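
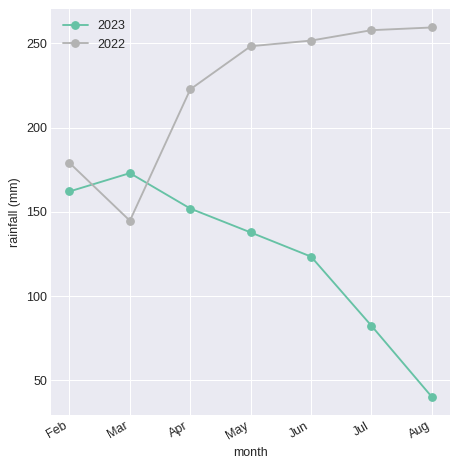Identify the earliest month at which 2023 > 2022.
Mar

Feb: 2023 ≈ 160 vs 2022 ≈ 180 (not yet); Mar: 2023 ≈ 180 vs 2022 ≈ 140 (first crossover).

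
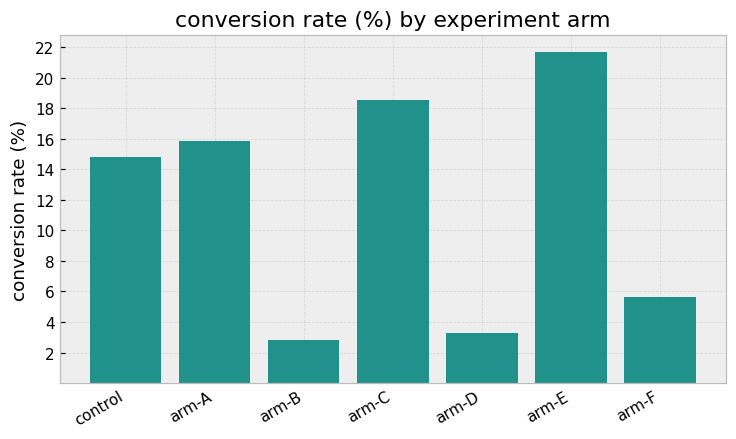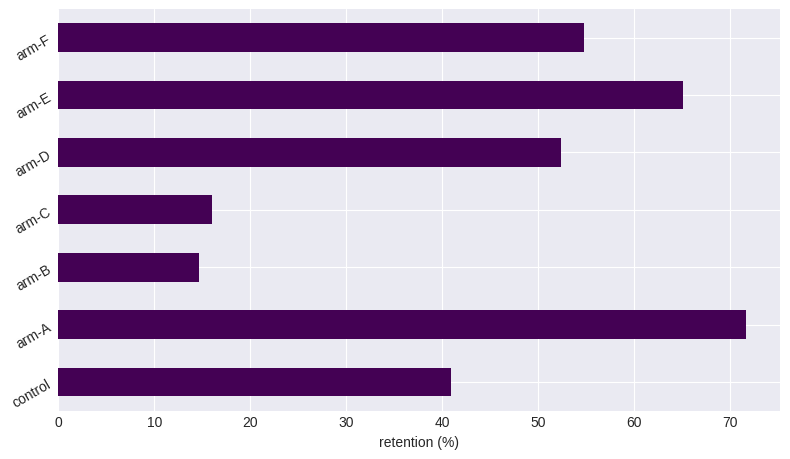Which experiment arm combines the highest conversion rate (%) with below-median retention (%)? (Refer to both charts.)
arm-C

Chart 2 median retention (%) ≈ 50; below-median experiment arms: control, arm-B, arm-C. Among those, arm-C has the highest conversion rate (%) (≈ 18).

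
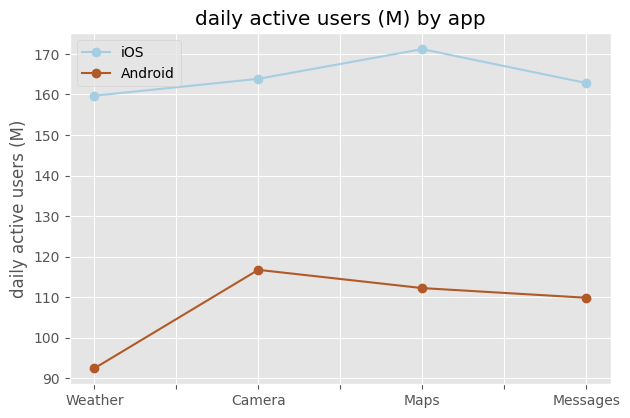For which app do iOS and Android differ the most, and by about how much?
Weather, ≈ 70 M

Weather: iOS ≈ 160, Android ≈ 90 → gap ≈ 70. Next-largest (Maps) is only ≈ 60.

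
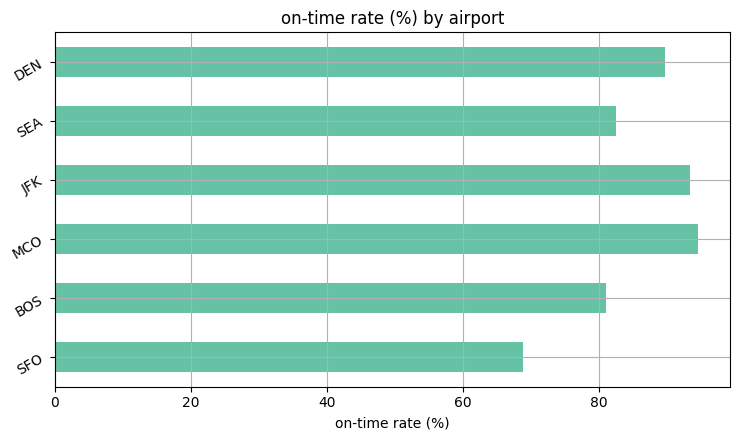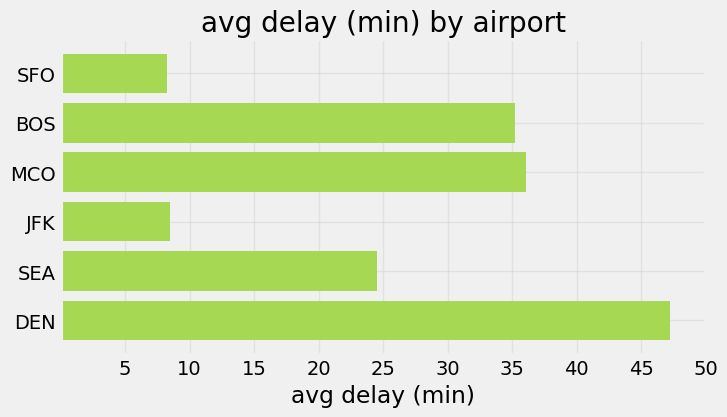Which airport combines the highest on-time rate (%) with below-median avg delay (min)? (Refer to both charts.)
Chart 2 median avg delay (min) ≈ 30; below-median airports: SFO, JFK, SEA. Among those, JFK has the highest on-time rate (%) (≈ 90).

JFK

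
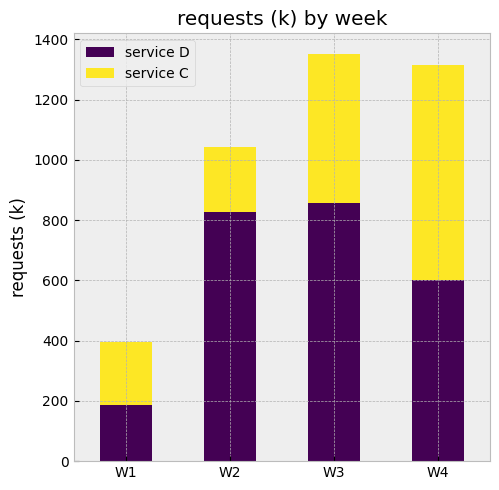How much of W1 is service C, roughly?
≈ 200

service C top ≈ 400, bottom ≈ 200; segment ≈ 200.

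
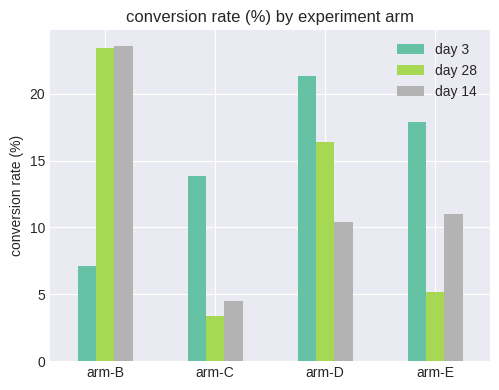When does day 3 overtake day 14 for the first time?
arm-B: day 3 ≈ 8 vs day 14 ≈ 24 (not yet); arm-C: day 3 ≈ 14 vs day 14 ≈ 4 (first crossover).

arm-C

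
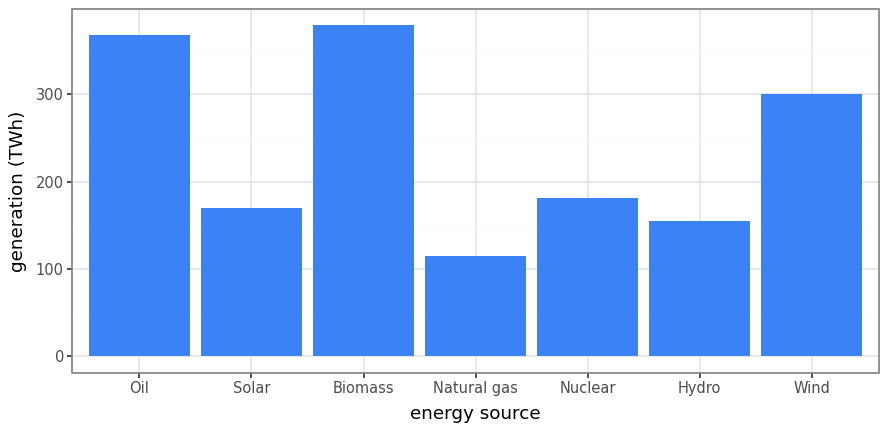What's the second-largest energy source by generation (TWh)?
Oil

Top 3: Biomass ≈ 400, Oil ≈ 350, Wind ≈ 300.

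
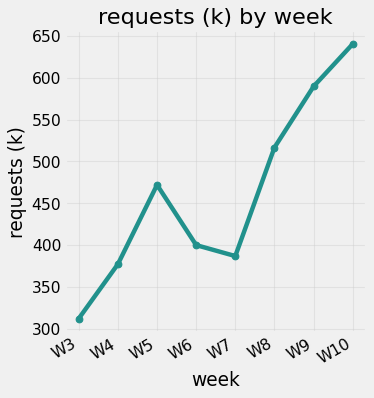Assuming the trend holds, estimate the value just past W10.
≈ 725

Last three: 500, 600, 650 → slope ≈ 75/step → next ≈ 725.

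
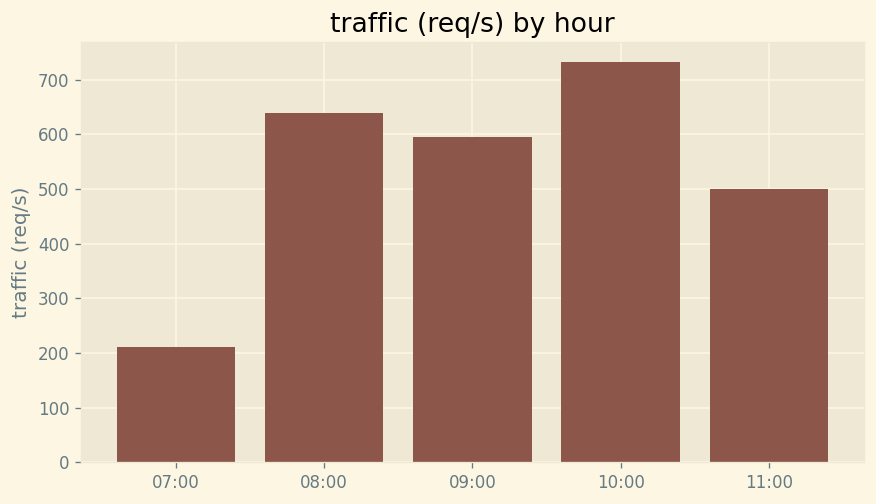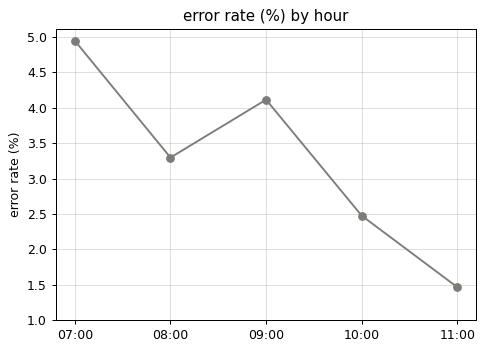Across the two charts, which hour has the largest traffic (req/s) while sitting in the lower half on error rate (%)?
10:00

Chart 2 median error rate (%) ≈ 3.5; below-median hours: 10:00, 11:00. Among those, 10:00 has the highest traffic (req/s) (≈ 700).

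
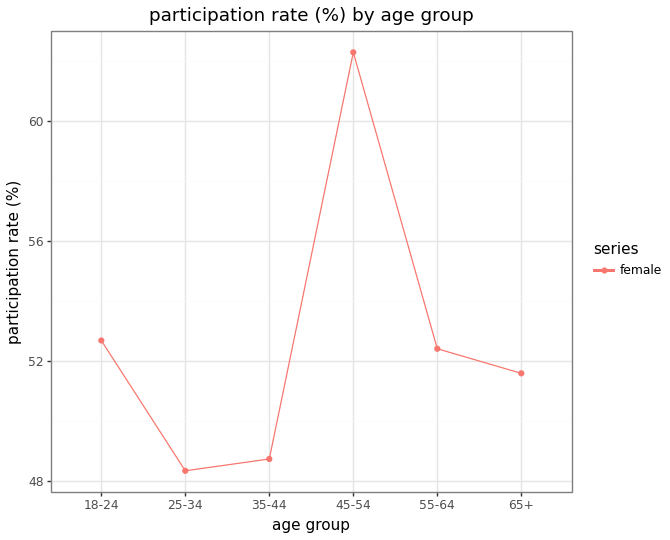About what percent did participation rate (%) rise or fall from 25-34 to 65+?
25-34 ≈ 48, 65+ ≈ 52; (52 − 48) / 48 ≈ +8.3%.

≈ +8.3%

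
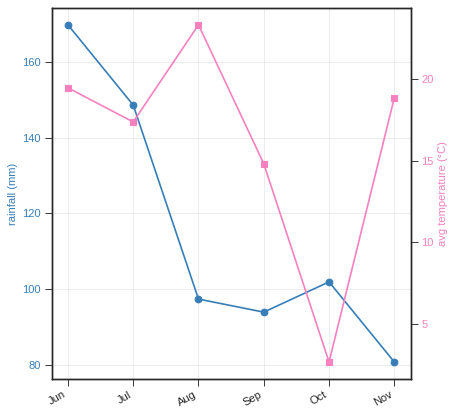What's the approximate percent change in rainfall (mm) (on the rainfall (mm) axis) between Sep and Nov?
Sep ≈ 90, Nov ≈ 80; (80 − 90) / 90 ≈ -11.1%.

≈ -11.1%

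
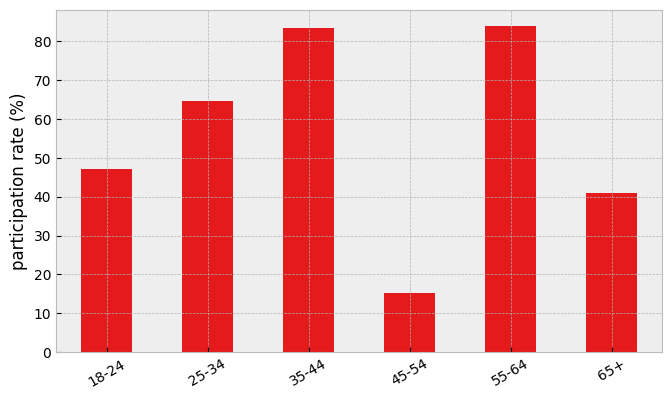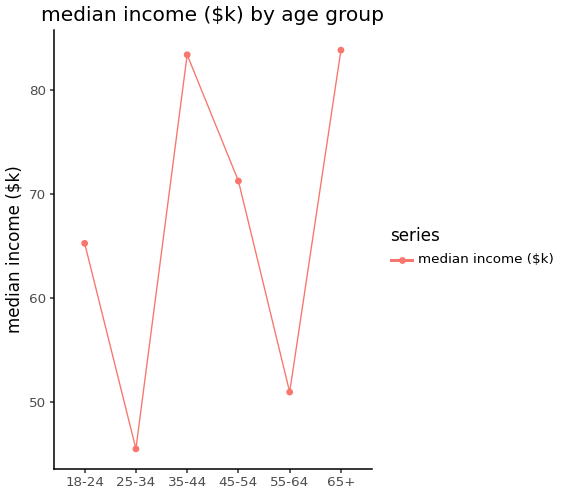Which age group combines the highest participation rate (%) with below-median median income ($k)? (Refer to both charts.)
Chart 2 median median income ($k) ≈ 70; below-median age groups: 18-24, 25-34, 55-64. Among those, 55-64 has the highest participation rate (%) (≈ 80).

55-64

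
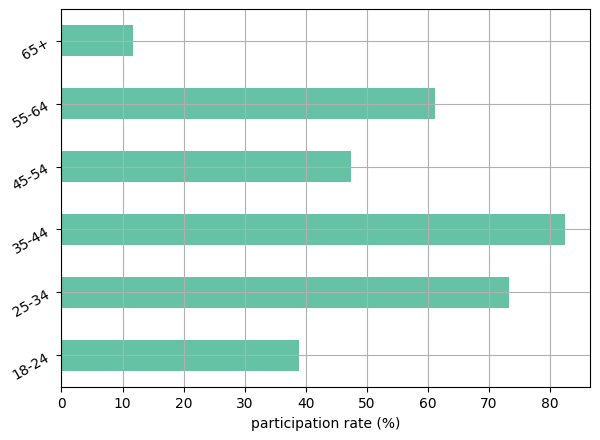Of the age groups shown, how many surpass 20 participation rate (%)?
Above 20: 18-24, 25-34, 35-44, 45-54, 55-64.

5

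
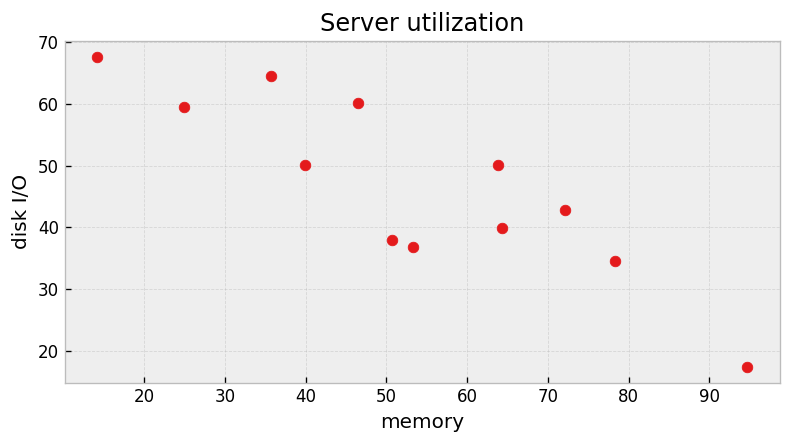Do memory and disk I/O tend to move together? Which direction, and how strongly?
Points are negatively correlated; strong (|r| ≈ 0.9).

negative, strong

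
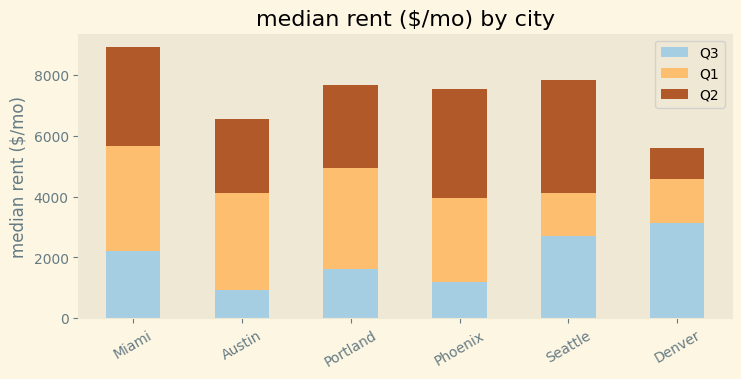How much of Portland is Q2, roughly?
Q2 top ≈ 8000, bottom ≈ 5000; segment ≈ 3000.

≈ 3000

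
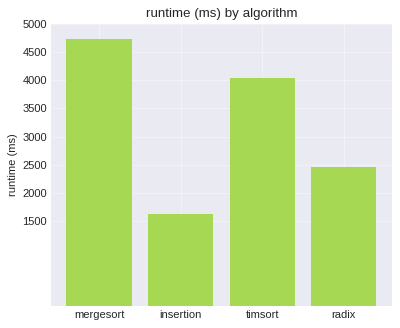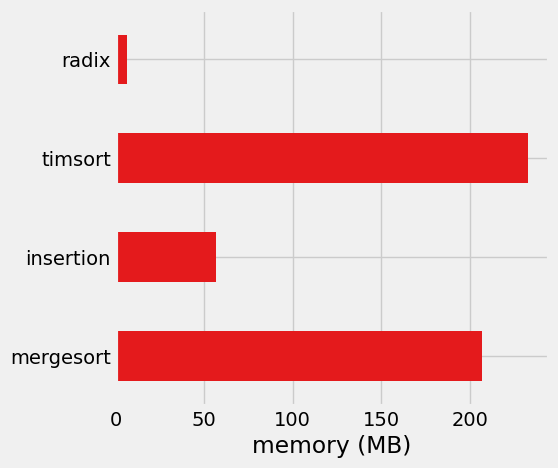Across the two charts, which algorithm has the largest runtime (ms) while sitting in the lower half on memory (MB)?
radix

Chart 2 median memory (MB) ≈ 125; below-median algorithms: insertion, radix. Among those, radix has the highest runtime (ms) (≈ 2500).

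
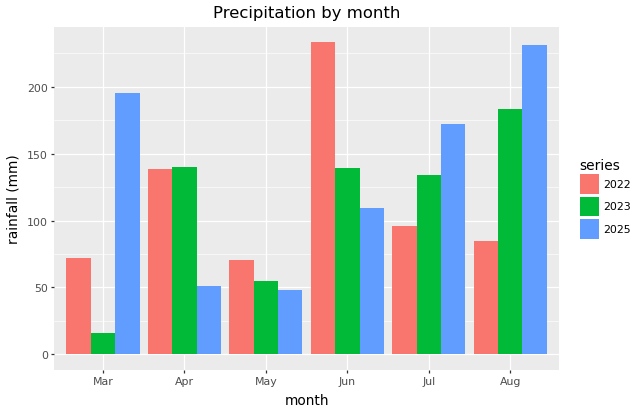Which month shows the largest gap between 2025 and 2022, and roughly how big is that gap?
Aug: 2025 ≈ 240, 2022 ≈ 80 → gap ≈ 160. Next-largest (Mar) is only ≈ 120.

Aug, ≈ 160 mm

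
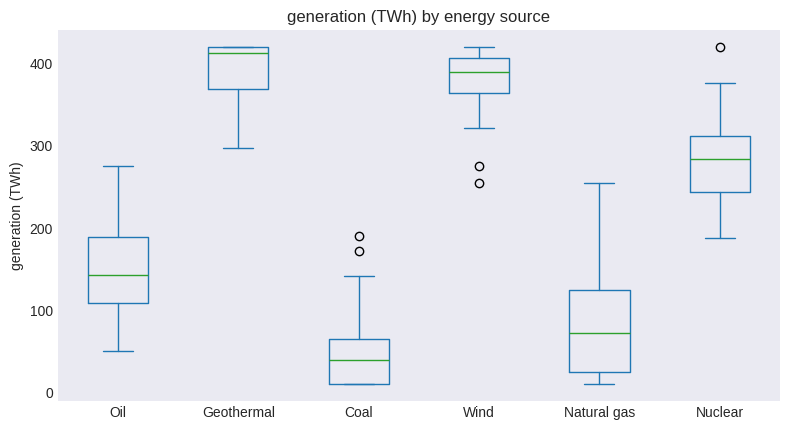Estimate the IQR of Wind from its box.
Q3 ≈ 400, Q1 ≈ 350; IQR ≈ 50.

≈ 50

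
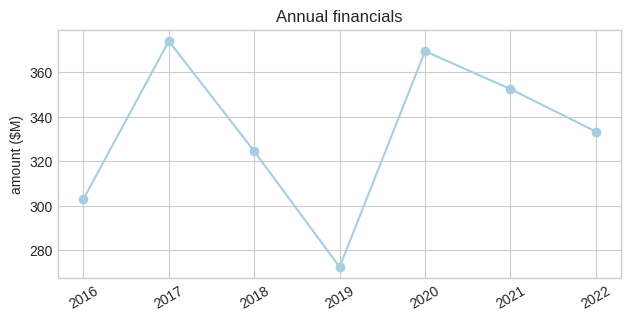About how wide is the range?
≈ 100

Max 2017 ≈ 370, min 2019 ≈ 270; range ≈ 100.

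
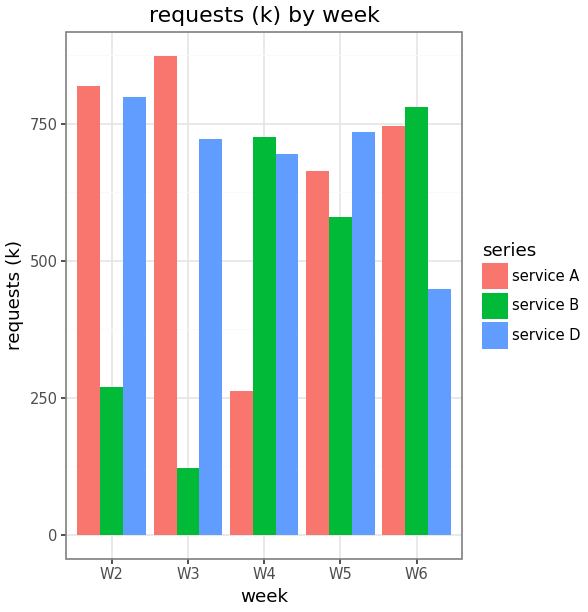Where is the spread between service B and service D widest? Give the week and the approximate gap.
W3: service B ≈ 100, service D ≈ 700 → gap ≈ 600. Next-largest (W2) is only ≈ 500.

W3, ≈ 600 k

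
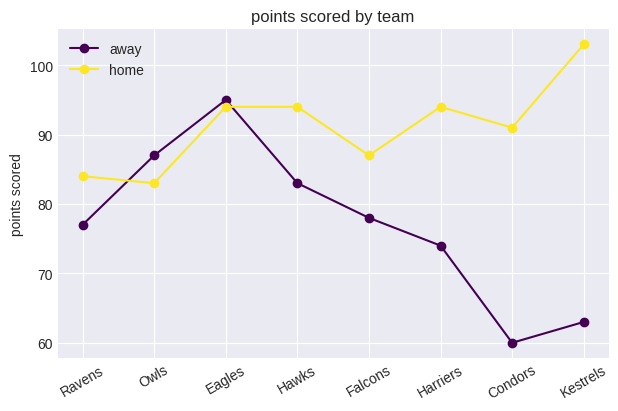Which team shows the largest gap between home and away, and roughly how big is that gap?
Kestrels: home ≈ 105, away ≈ 65 → gap ≈ 40. Next-largest (Condors) is only ≈ 30.

Kestrels, ≈ 40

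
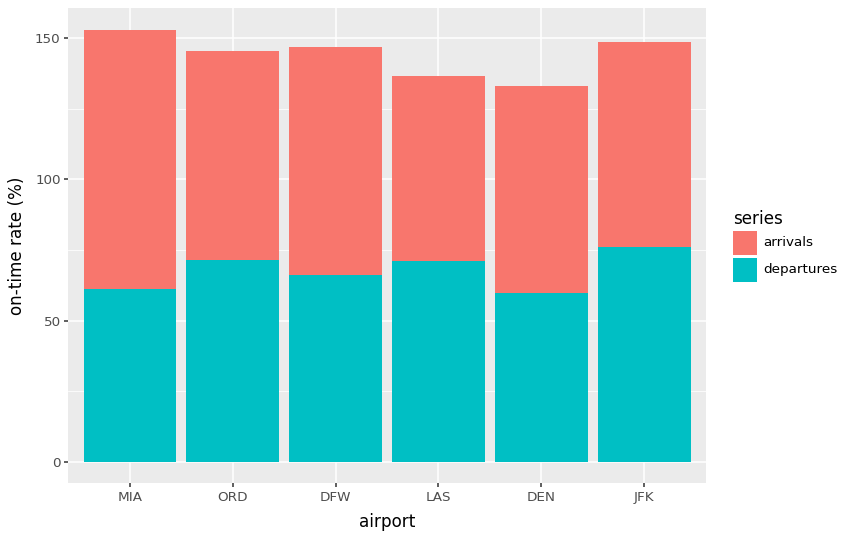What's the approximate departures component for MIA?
≈ 60

departures top ≈ 60, bottom ≈ 0; segment ≈ 60.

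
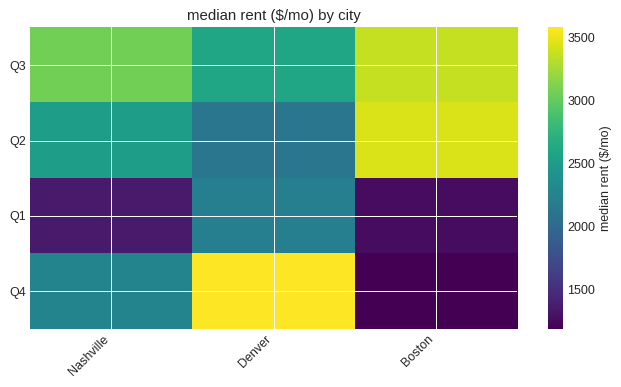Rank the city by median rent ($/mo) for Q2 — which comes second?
Top 3 for Q2: Boston ≈ 3400, Nashville ≈ 2600, Denver ≈ 2200.

Nashville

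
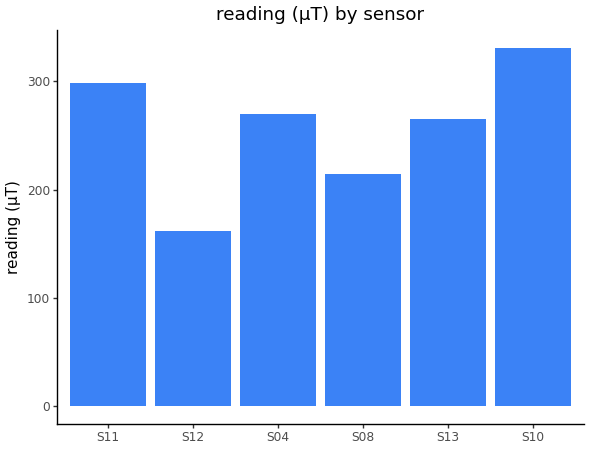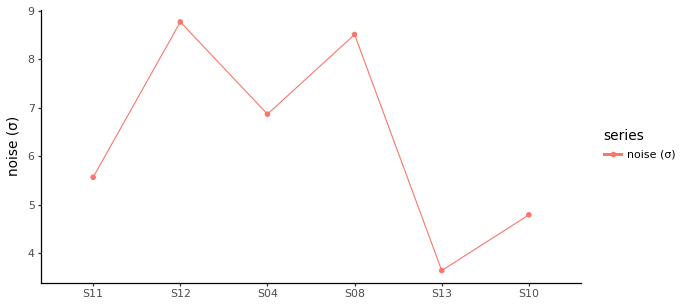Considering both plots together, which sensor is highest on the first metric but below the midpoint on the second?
Chart 2 median noise (σ) ≈ 6; below-median sensors: S11, S13, S10. Among those, S10 has the highest reading (µT) (≈ 350).

S10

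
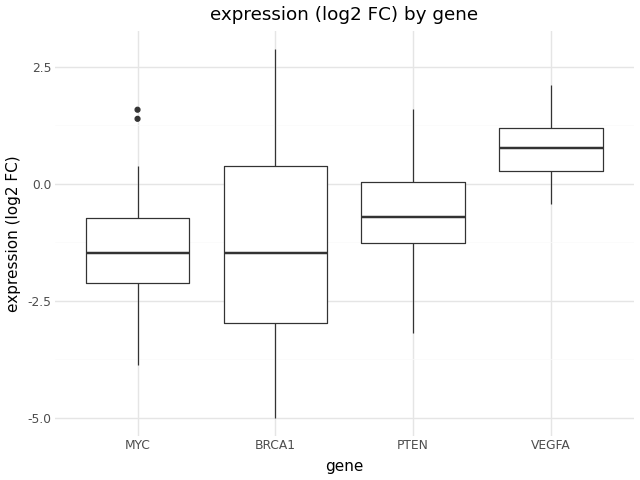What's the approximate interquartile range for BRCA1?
Q3 ≈ 0.5, Q1 ≈ -3.0; IQR ≈ 3.5.

≈ 3.5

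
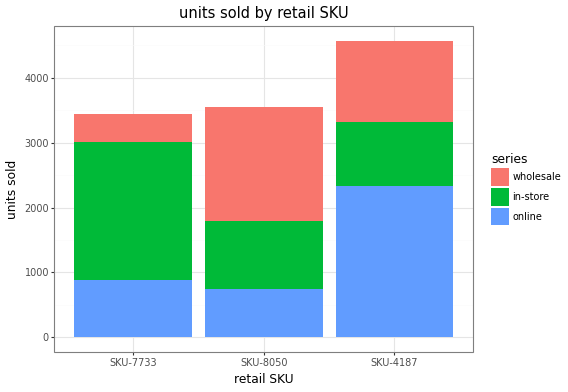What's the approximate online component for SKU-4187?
≈ 2500

online top ≈ 2500, bottom ≈ 0; segment ≈ 2500.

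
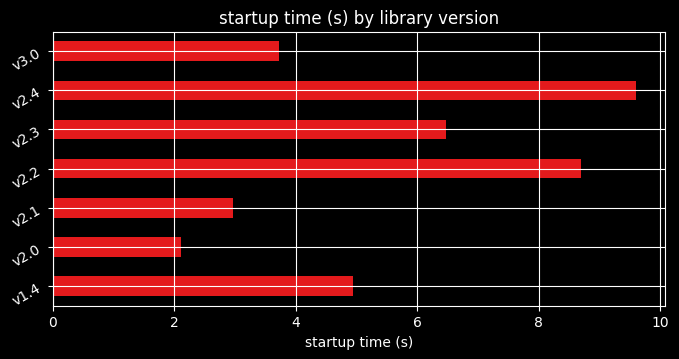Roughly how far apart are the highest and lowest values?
≈ 8

Max v2.4 ≈ 10, min v2.0 ≈ 2; range ≈ 8.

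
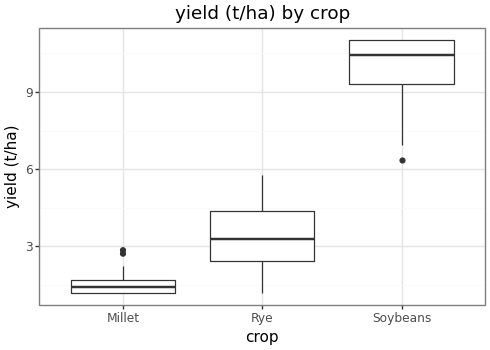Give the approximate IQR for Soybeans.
≈ 2

Q3 ≈ 11, Q1 ≈ 9; IQR ≈ 2.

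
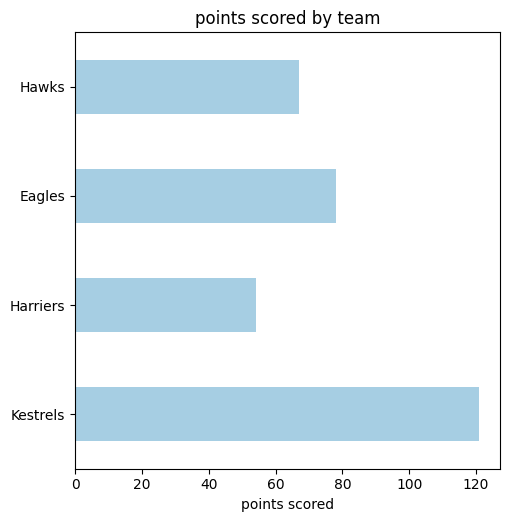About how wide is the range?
≈ 60

Max Kestrels ≈ 120, min Harriers ≈ 60; range ≈ 60.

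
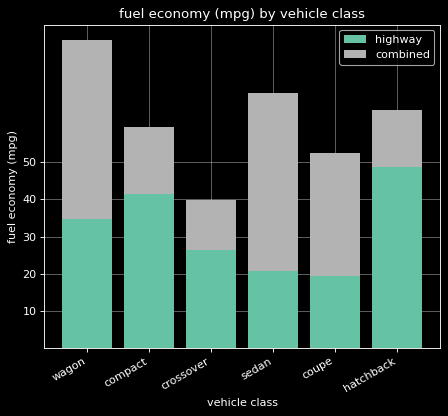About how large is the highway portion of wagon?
≈ 30

highway top ≈ 30, bottom ≈ 0; segment ≈ 30.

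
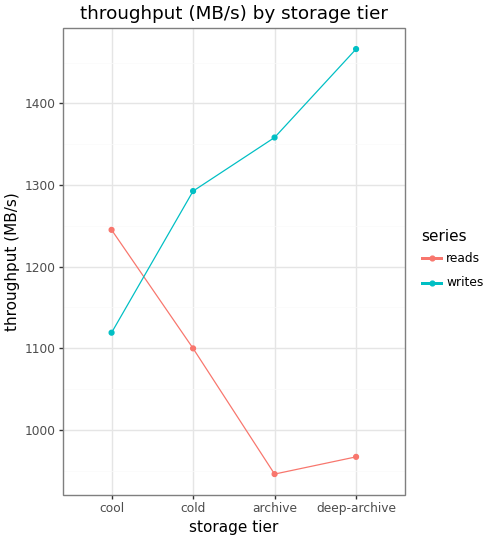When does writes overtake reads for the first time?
cool: writes ≈ 1100 vs reads ≈ 1250 (not yet); cold: writes ≈ 1300 vs reads ≈ 1100 (first crossover).

cold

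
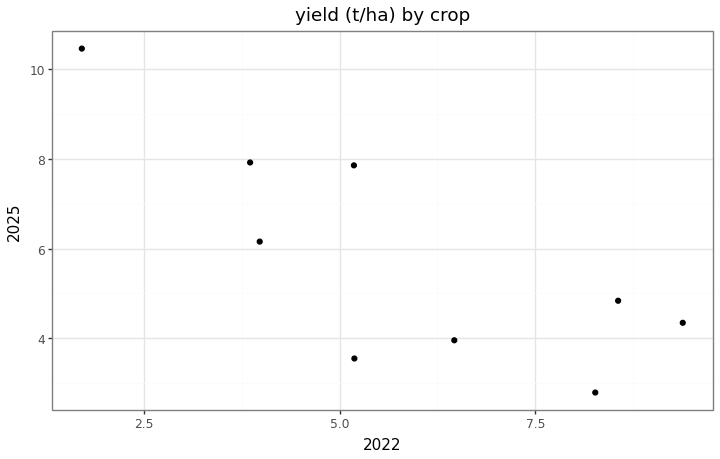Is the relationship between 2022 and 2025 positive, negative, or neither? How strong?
negative, strong

Points are negatively correlated; strong (|r| ≈ 0.8).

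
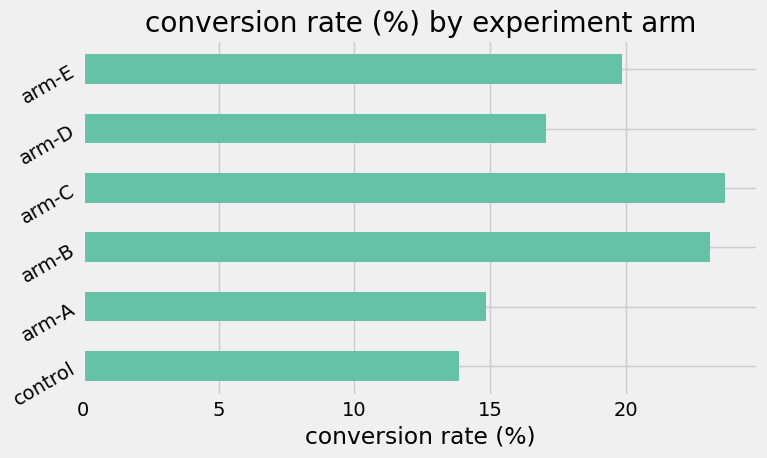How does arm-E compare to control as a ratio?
arm-E ≈ 20, control ≈ 14; 20/14 ≈ 1.43.

≈ 1.43×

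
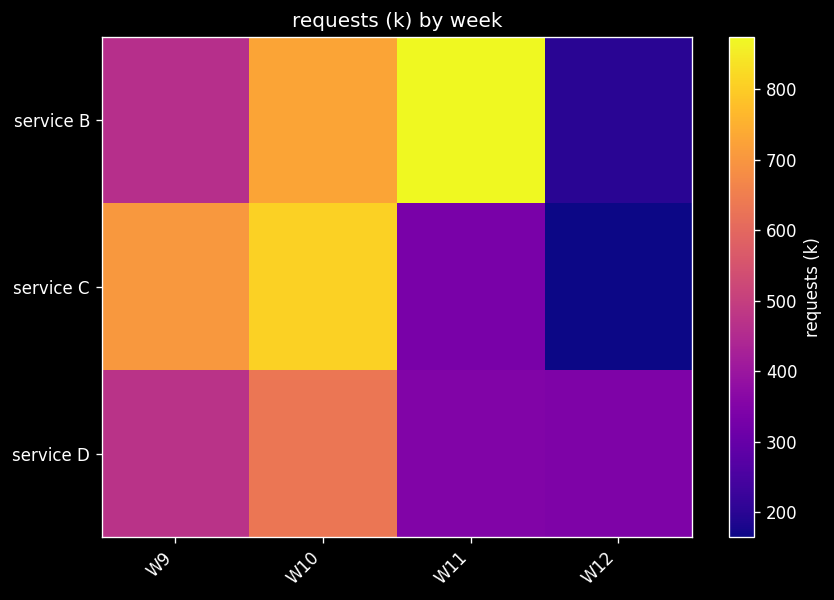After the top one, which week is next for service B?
Top 3 for service B: W11 ≈ 900, W10 ≈ 700, W9 ≈ 500.

W10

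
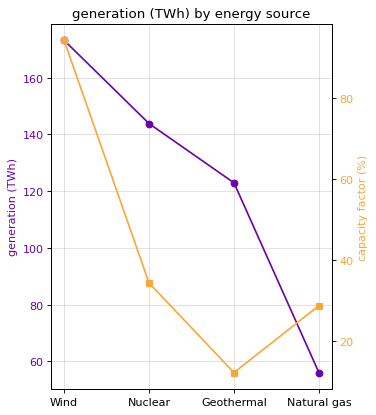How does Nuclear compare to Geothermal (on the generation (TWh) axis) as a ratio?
Nuclear ≈ 140, Geothermal ≈ 120; 140/120 ≈ 1.17.

≈ 1.17×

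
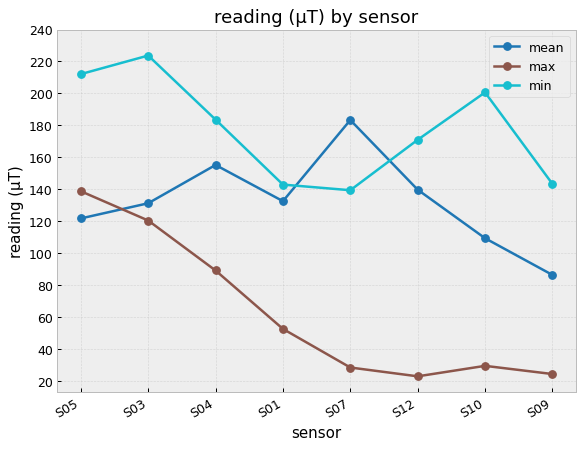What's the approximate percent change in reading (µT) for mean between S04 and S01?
≈ -12.5%

S04 ≈ 160, S01 ≈ 140; (140 − 160) / 160 ≈ -12.5%.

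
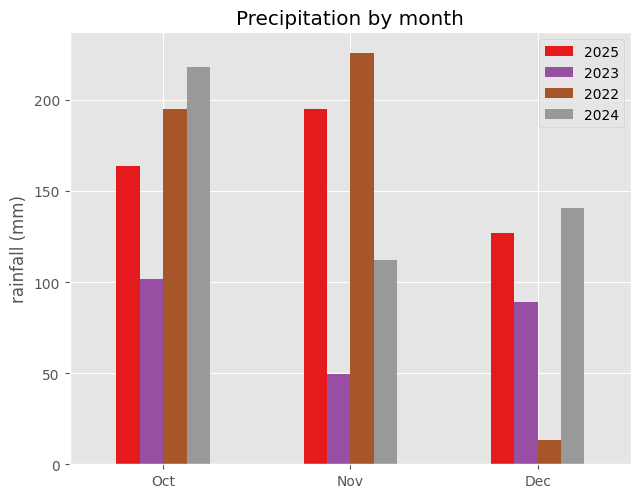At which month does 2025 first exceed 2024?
Oct: 2025 ≈ 160 vs 2024 ≈ 220 (not yet); Nov: 2025 ≈ 200 vs 2024 ≈ 120 (first crossover).

Nov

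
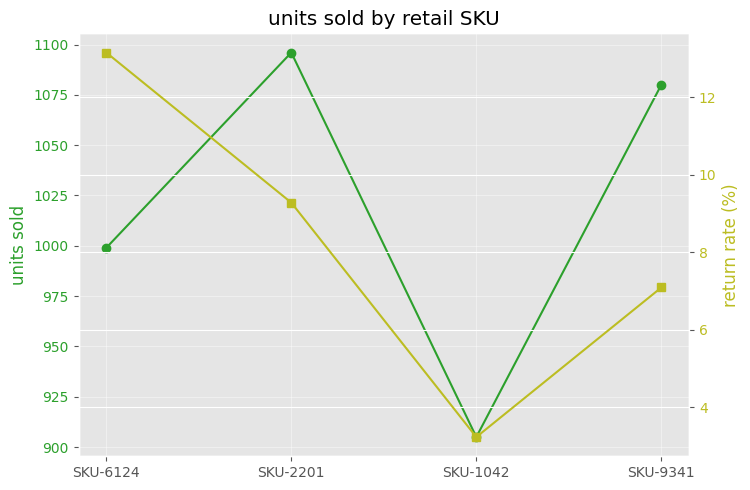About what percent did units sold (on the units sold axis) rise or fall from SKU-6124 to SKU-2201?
SKU-6124 ≈ 1000, SKU-2201 ≈ 1100; (1100 − 1000) / 1000 ≈ +10%.

≈ +10%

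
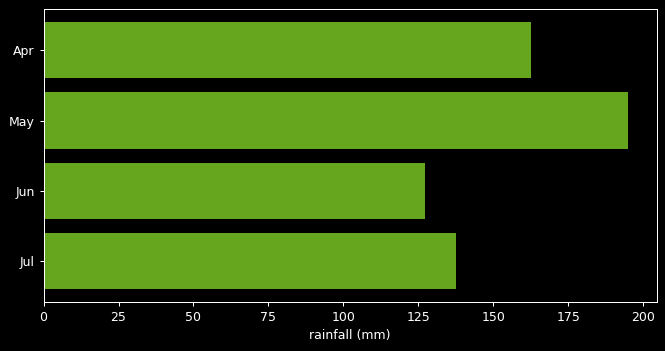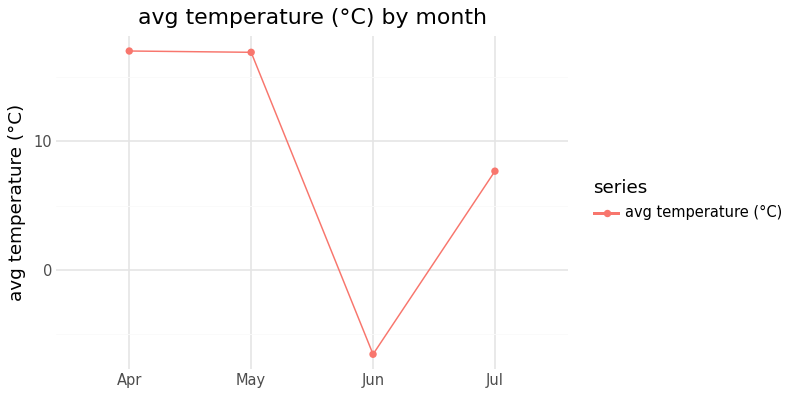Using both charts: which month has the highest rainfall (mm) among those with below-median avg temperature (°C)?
Chart 2 median avg temperature (°C) ≈ 12; below-median months: Jun, Jul. Among those, Jul has the highest rainfall (mm) (≈ 140).

Jul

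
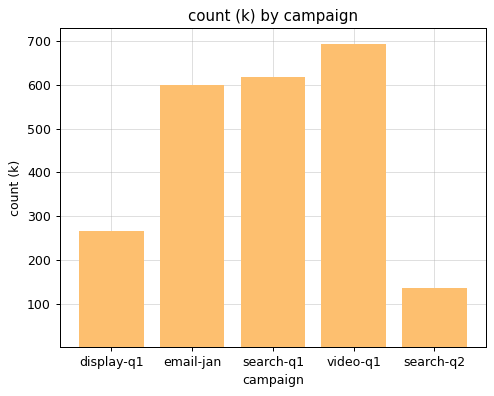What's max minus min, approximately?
≈ 600

Max video-q1 ≈ 700, min search-q2 ≈ 100; range ≈ 600.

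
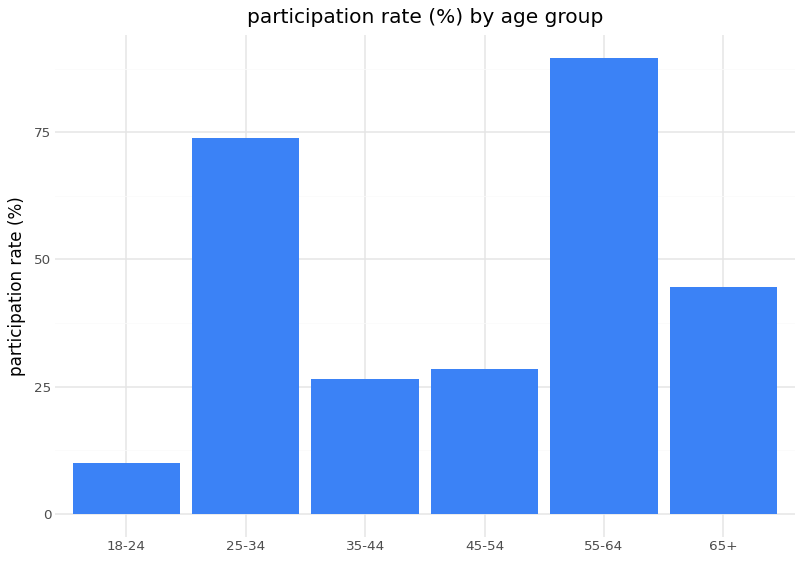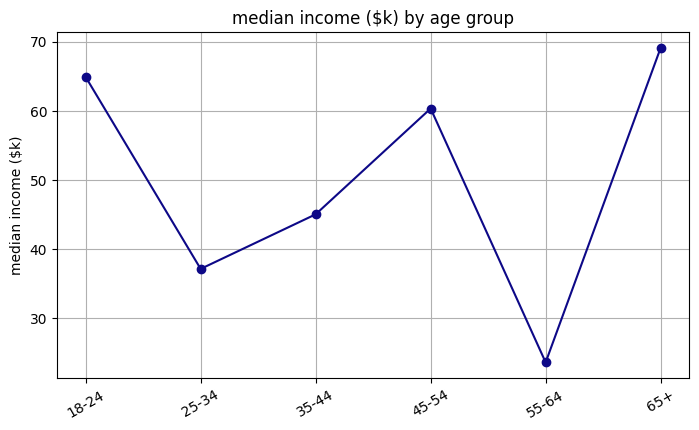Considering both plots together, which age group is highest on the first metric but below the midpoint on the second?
Chart 2 median median income ($k) ≈ 50; below-median age groups: 25-34, 35-44, 55-64. Among those, 55-64 has the highest participation rate (%) (≈ 90).

55-64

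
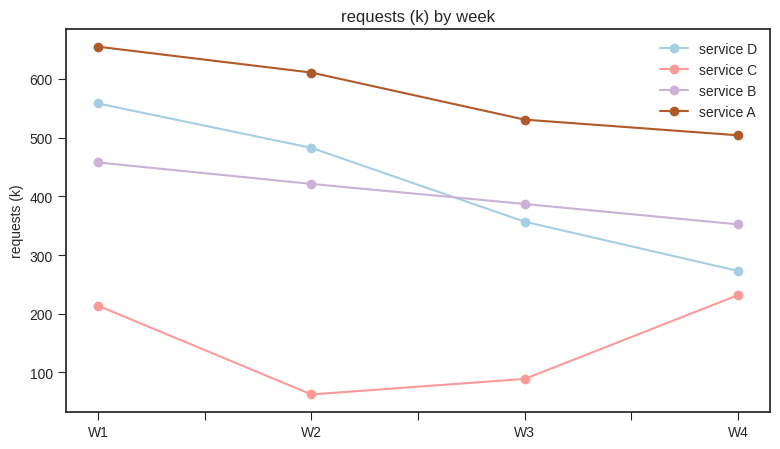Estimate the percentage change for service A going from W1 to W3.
≈ -15.4%

W1 ≈ 650, W3 ≈ 550; (550 − 650) / 650 ≈ -15.4%.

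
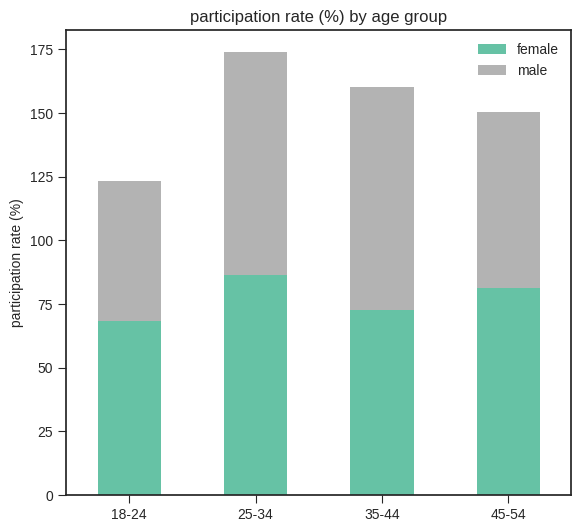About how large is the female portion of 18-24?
female top ≈ 60, bottom ≈ 0; segment ≈ 60.

≈ 60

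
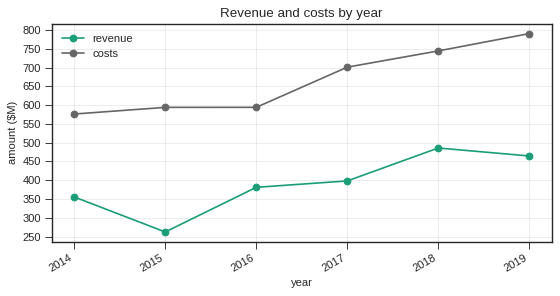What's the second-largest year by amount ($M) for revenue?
Top 3 for revenue: 2018 ≈ 500, 2019 ≈ 450, 2017 ≈ 400.

2019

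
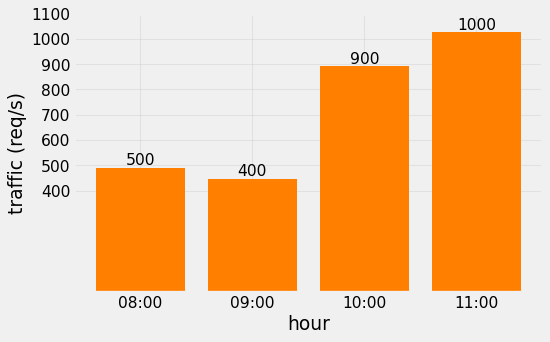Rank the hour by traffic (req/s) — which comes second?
Top 3: 11:00 ≈ 1000, 10:00 ≈ 900, 08:00 ≈ 500.

10:00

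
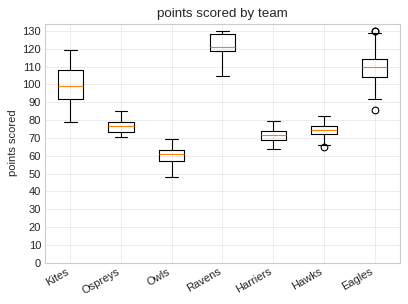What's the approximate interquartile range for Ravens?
≈ 10

Q3 ≈ 130, Q1 ≈ 120; IQR ≈ 10.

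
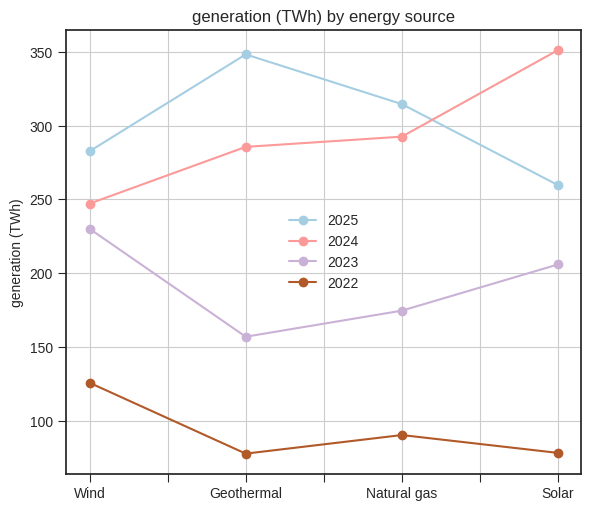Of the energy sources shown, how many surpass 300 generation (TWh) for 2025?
Above 300: Geothermal, Natural gas.

2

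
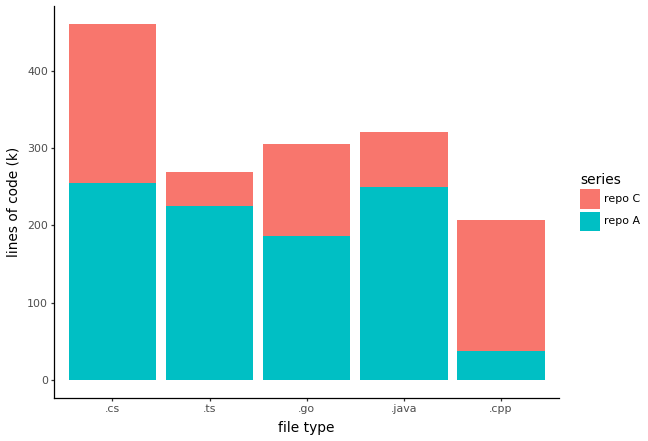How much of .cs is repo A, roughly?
repo A top ≈ 250, bottom ≈ 0; segment ≈ 250.

≈ 250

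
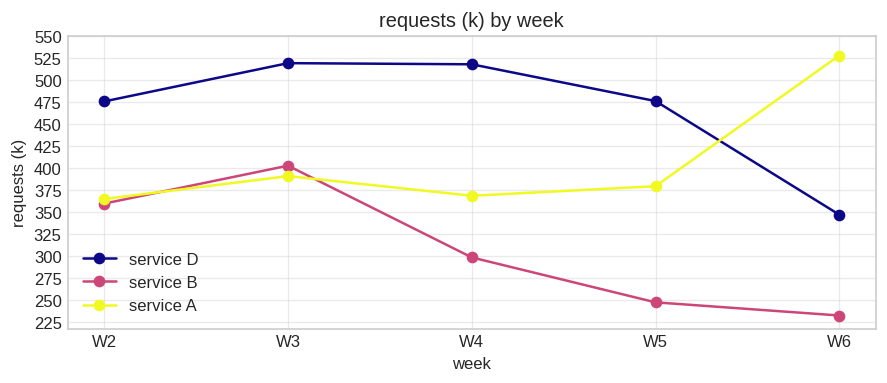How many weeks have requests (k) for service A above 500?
1

Above 500: W6.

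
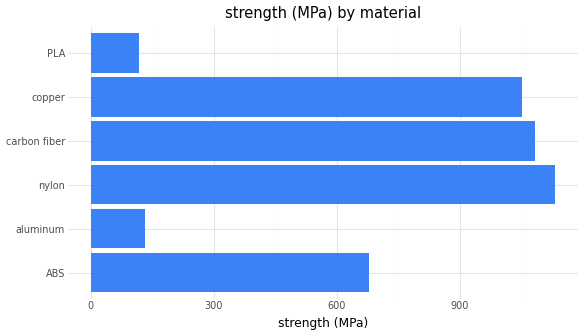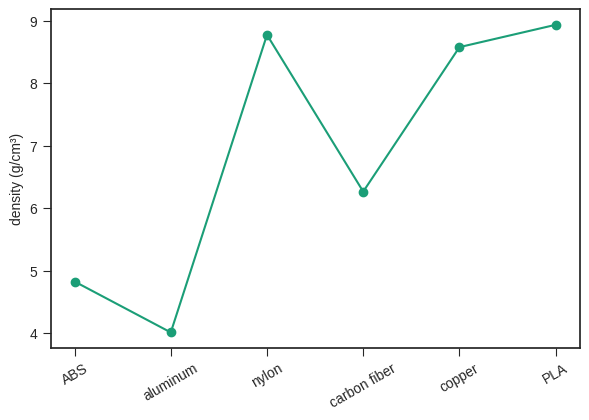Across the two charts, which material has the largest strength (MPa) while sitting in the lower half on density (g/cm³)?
carbon fiber

Chart 2 median density (g/cm³) ≈ 7; below-median materials: ABS, aluminum, carbon fiber. Among those, carbon fiber has the highest strength (MPa) (≈ 1000).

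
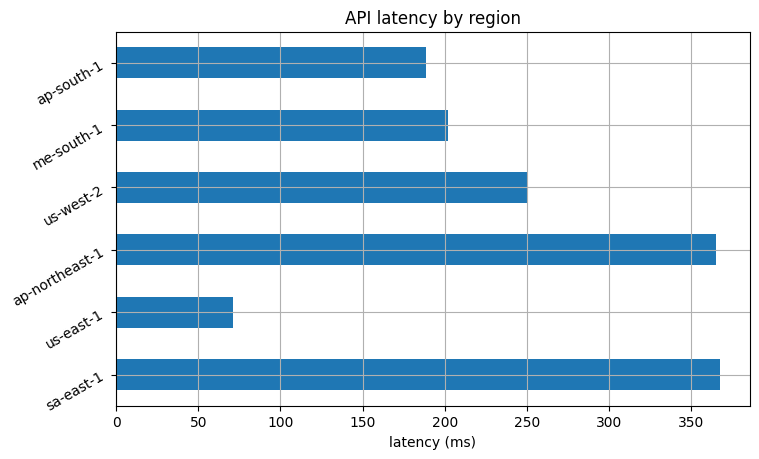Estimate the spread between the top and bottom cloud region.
≈ 300

Max sa-east-1 ≈ 350, min us-east-1 ≈ 50; range ≈ 300.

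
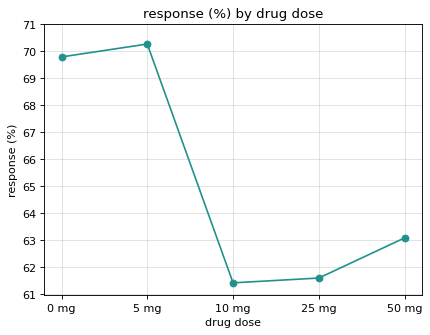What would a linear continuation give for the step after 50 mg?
≈ 64

Last three: 61, 62, 63 → slope ≈ 1/step → next ≈ 64.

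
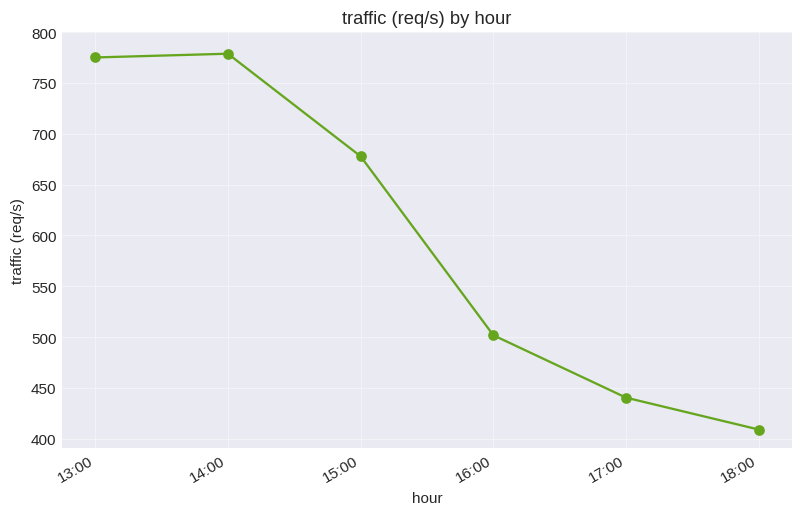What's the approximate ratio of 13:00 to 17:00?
13:00 ≈ 800, 17:00 ≈ 450; 800/450 ≈ 1.78.

≈ 1.78×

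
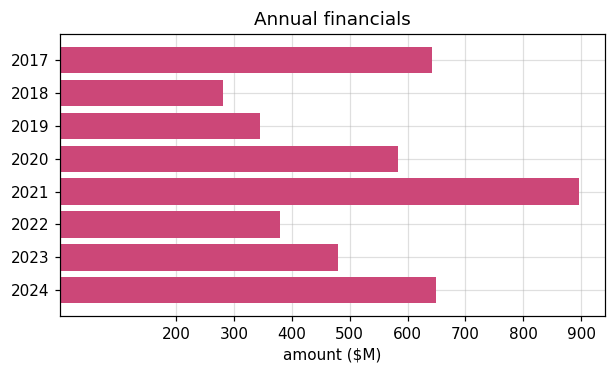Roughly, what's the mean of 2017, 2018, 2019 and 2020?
(600 + 300 + 300 + 600) / 4 ≈ 450.

≈ 450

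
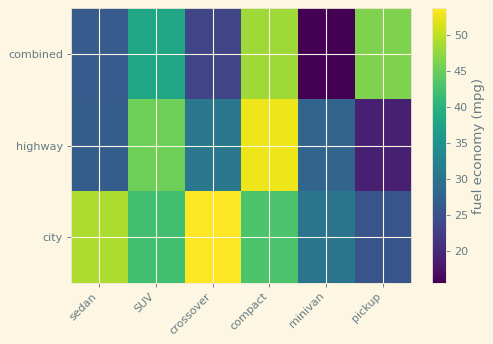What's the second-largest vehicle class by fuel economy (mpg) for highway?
Top 3 for highway: compact ≈ 55, SUV ≈ 45, crossover ≈ 30.

SUV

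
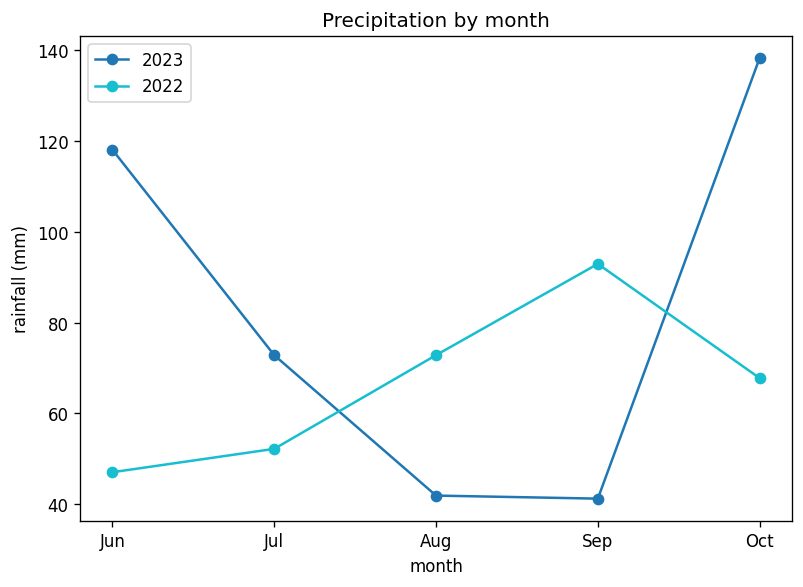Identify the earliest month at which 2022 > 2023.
Jul: 2022 ≈ 50 vs 2023 ≈ 70 (not yet); Aug: 2022 ≈ 70 vs 2023 ≈ 40 (first crossover).

Aug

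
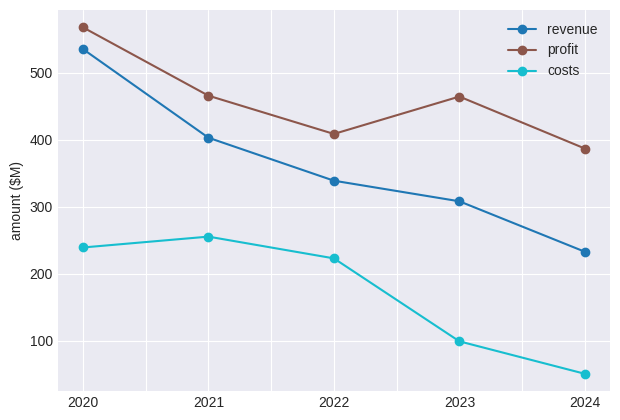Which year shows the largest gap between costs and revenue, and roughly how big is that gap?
2020: costs ≈ 250, revenue ≈ 550 → gap ≈ 300. Next-largest (2023) is only ≈ 200.

2020, ≈ 300 $M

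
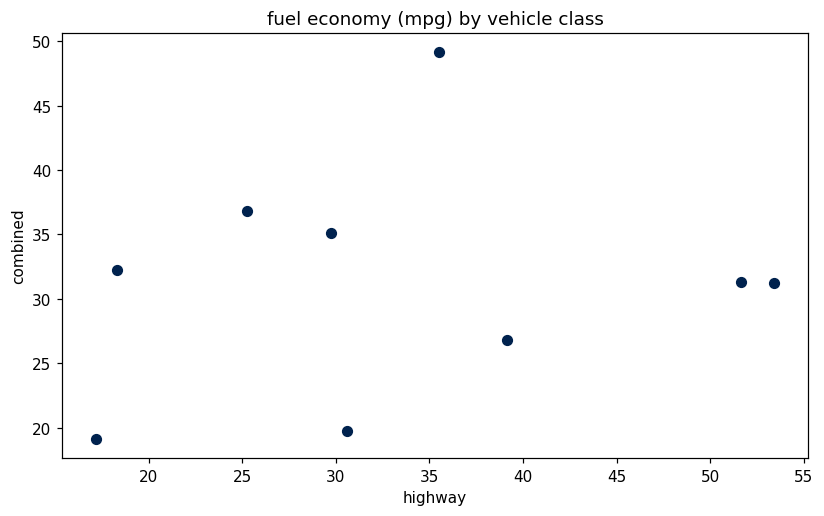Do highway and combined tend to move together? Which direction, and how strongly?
no clear correlation

Points are roughly uncorrelated; weak (|r| ≈ 0.2).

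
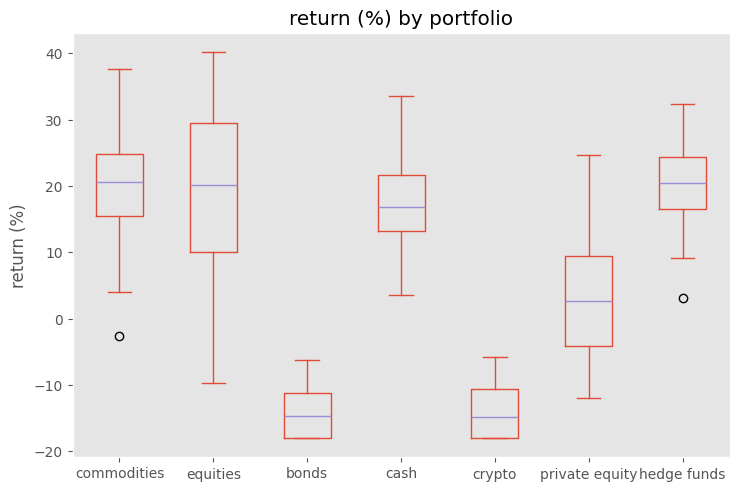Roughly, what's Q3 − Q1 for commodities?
≈ 10

Q3 ≈ 25, Q1 ≈ 15; IQR ≈ 10.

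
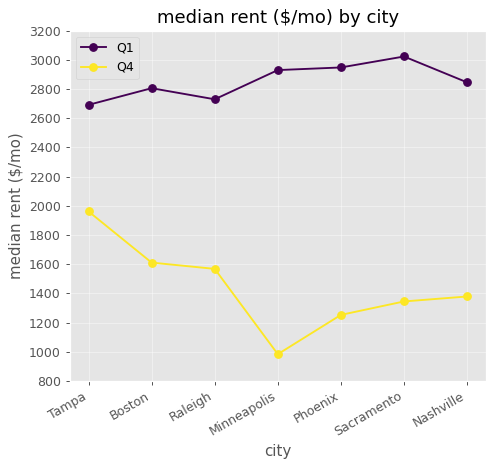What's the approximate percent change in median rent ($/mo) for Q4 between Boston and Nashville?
≈ -12.5%

Boston ≈ 1600, Nashville ≈ 1400; (1400 − 1600) / 1600 ≈ -12.5%.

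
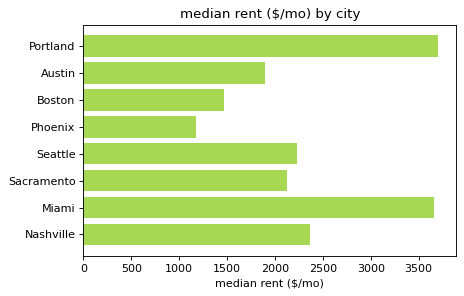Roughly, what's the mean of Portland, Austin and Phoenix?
(3500 + 2000 + 1000) / 3 ≈ 2167.

≈ 2167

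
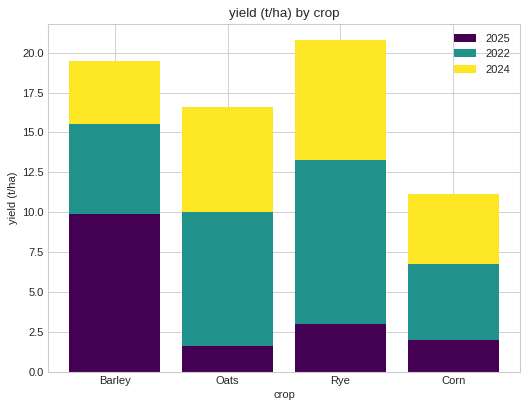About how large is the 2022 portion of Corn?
2022 top ≈ 6, bottom ≈ 2; segment ≈ 4.

≈ 4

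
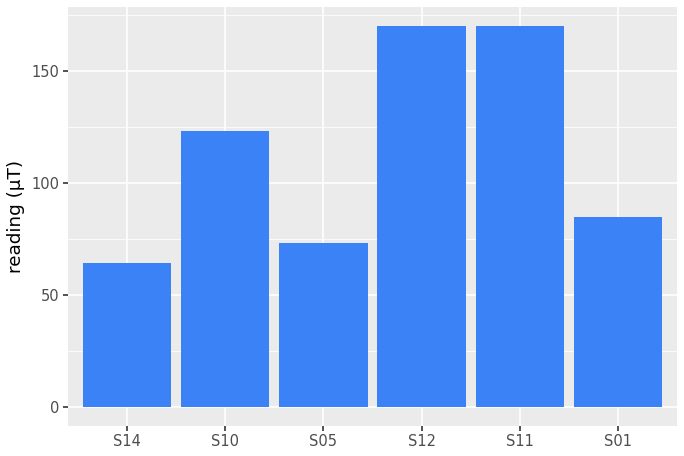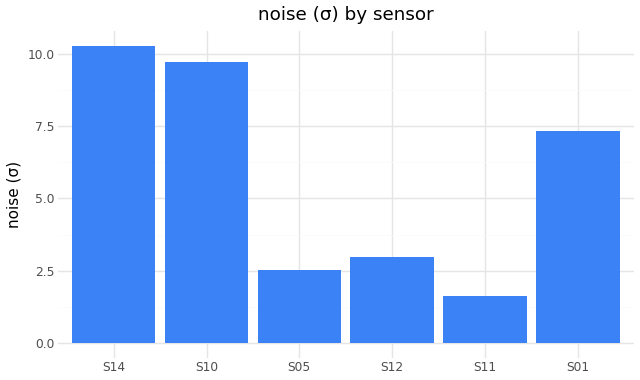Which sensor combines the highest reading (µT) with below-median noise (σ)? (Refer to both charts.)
Chart 2 median noise (σ) ≈ 5; below-median sensors: S05, S12, S11. Among those, S12 has the highest reading (µT) (≈ 180).

S12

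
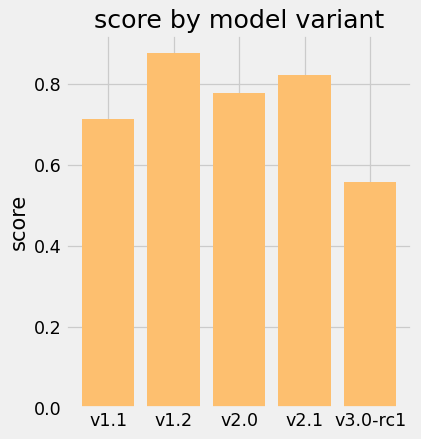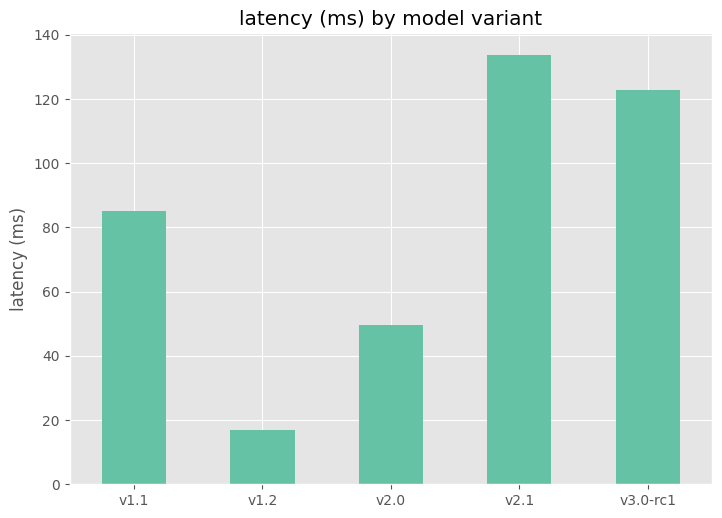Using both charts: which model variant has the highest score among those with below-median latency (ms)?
Chart 2 median latency (ms) ≈ 80; below-median model variants: v1.2, v2.0. Among those, v1.2 has the highest score (≈ 0.9).

v1.2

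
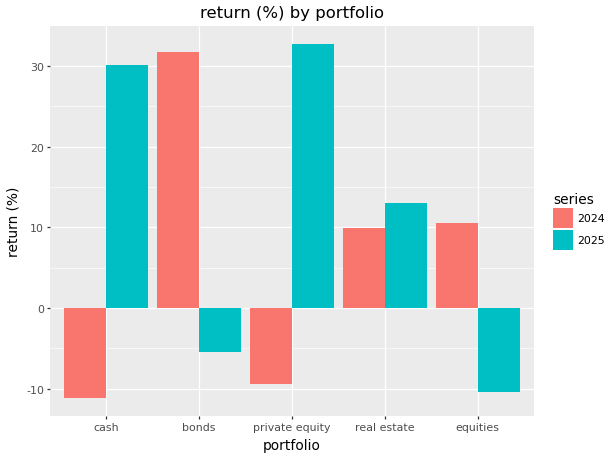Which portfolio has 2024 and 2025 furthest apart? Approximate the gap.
private equity, ≈ 45 %

private equity: 2024 ≈ -10, 2025 ≈ 35 → gap ≈ 45. Next-largest (cash) is only ≈ 40.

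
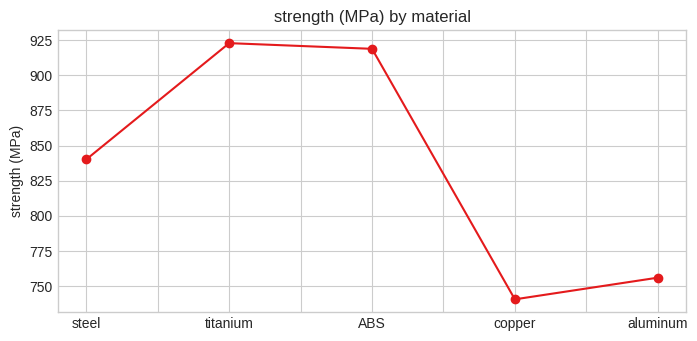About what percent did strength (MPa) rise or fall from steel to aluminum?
steel ≈ 840, aluminum ≈ 760; (760 − 840) / 840 ≈ -9.5%.

≈ -9.5%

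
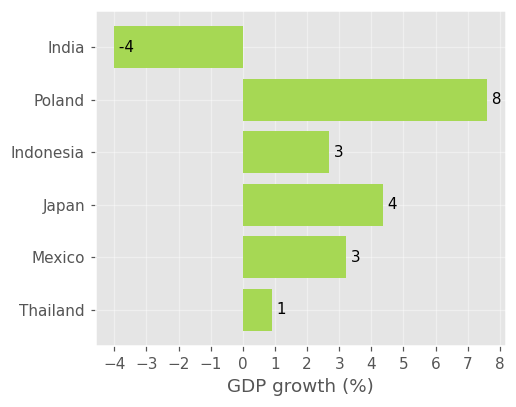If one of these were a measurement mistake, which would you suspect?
India ≈ -4; the rest sit between ≈ 1 and ≈ 8.

India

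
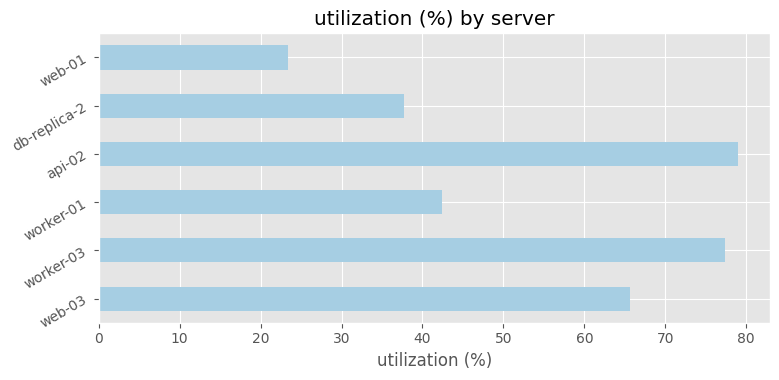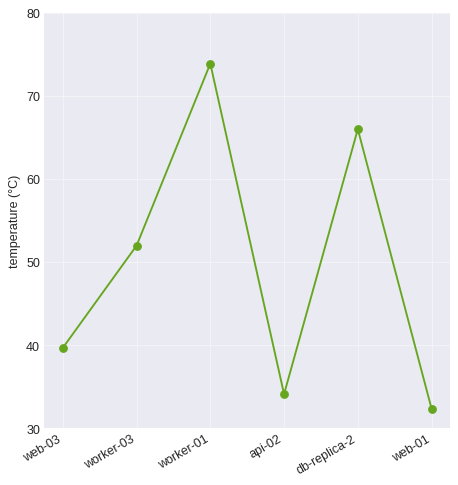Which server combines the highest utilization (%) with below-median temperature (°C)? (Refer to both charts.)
api-02

Chart 2 median temperature (°C) ≈ 50; below-median servers: web-03, api-02, web-01. Among those, api-02 has the highest utilization (%) (≈ 80).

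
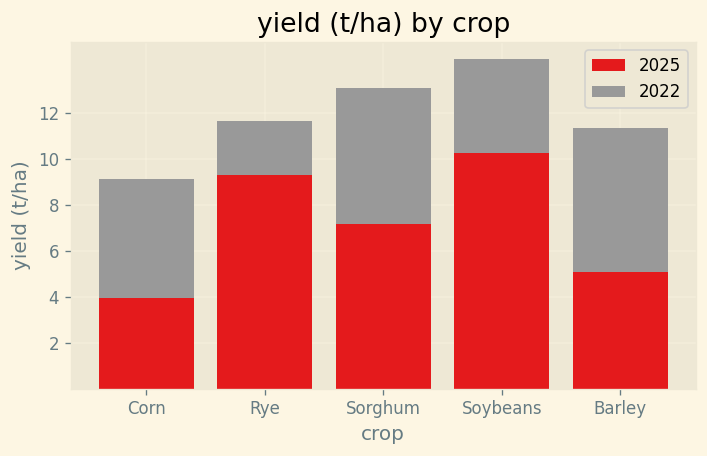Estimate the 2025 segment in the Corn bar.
2025 top ≈ 4, bottom ≈ 0; segment ≈ 4.

≈ 4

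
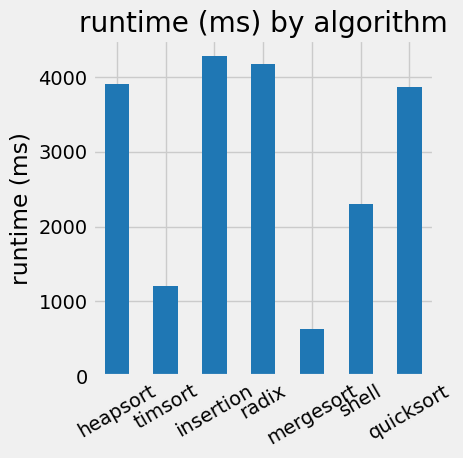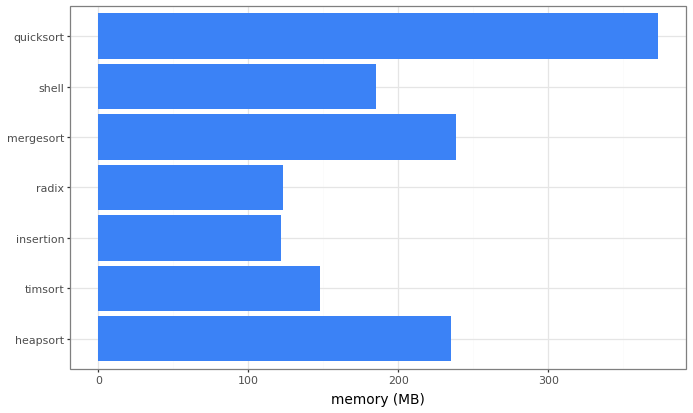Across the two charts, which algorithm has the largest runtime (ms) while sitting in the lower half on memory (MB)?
Chart 2 median memory (MB) ≈ 200; below-median algorithms: timsort, insertion, radix. Among those, insertion has the highest runtime (ms) (≈ 4500).

insertion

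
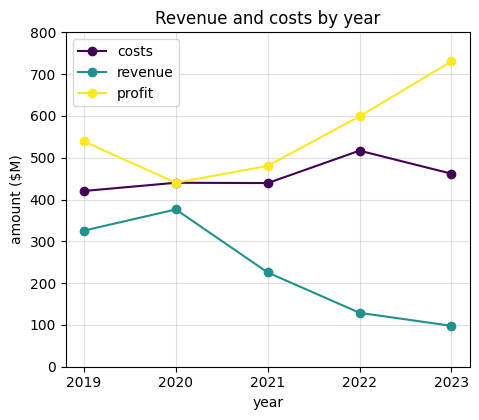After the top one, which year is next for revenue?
2019

Top 3 for revenue: 2020 ≈ 400, 2019 ≈ 300, 2021 ≈ 200.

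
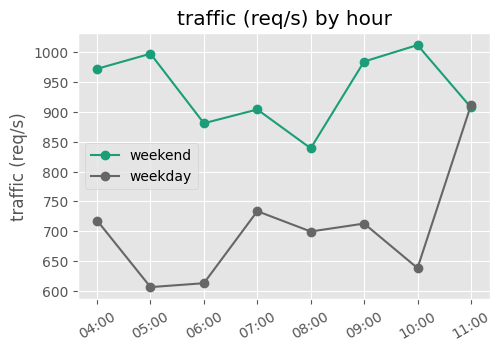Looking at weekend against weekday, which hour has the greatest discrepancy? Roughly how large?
05:00: weekend ≈ 1000, weekday ≈ 600 → gap ≈ 400. Next-largest (10:00) is only ≈ 350.

05:00, ≈ 400 req/s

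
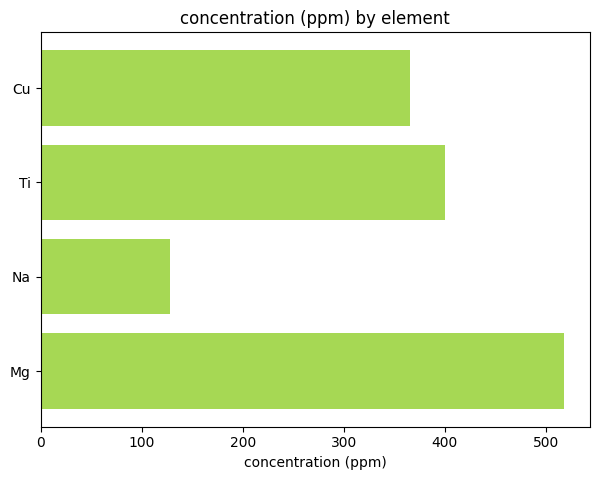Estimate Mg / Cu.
Mg ≈ 500, Cu ≈ 350; 500/350 ≈ 1.43.

≈ 1.43×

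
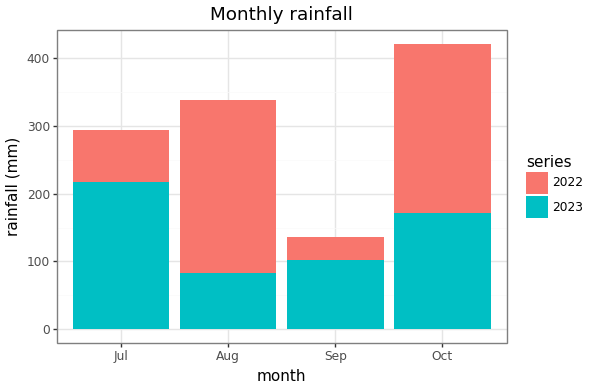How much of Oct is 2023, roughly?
≈ 150

2023 top ≈ 150, bottom ≈ 0; segment ≈ 150.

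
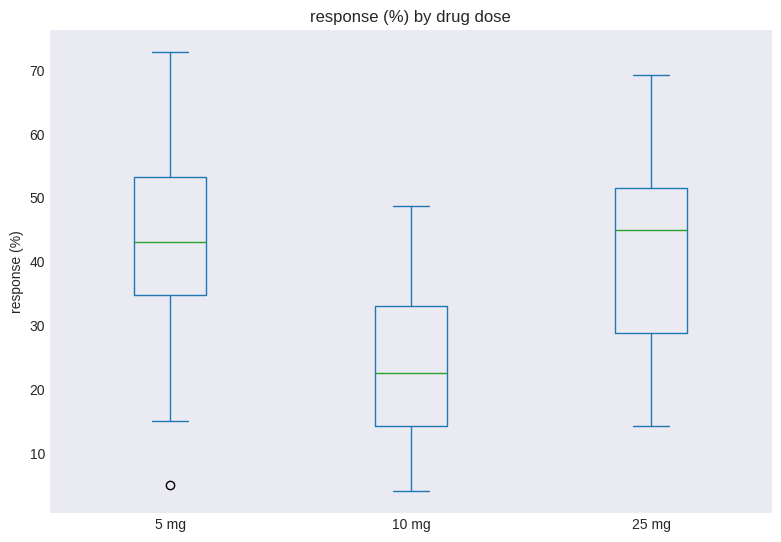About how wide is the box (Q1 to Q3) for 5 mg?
≈ 20

Q3 ≈ 54, Q1 ≈ 34; IQR ≈ 20.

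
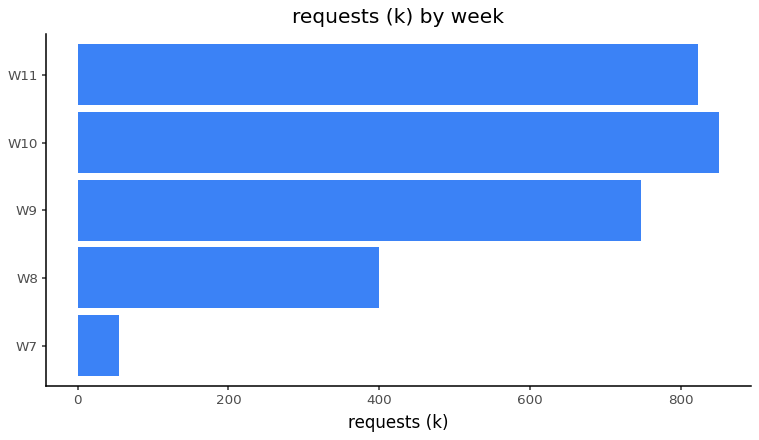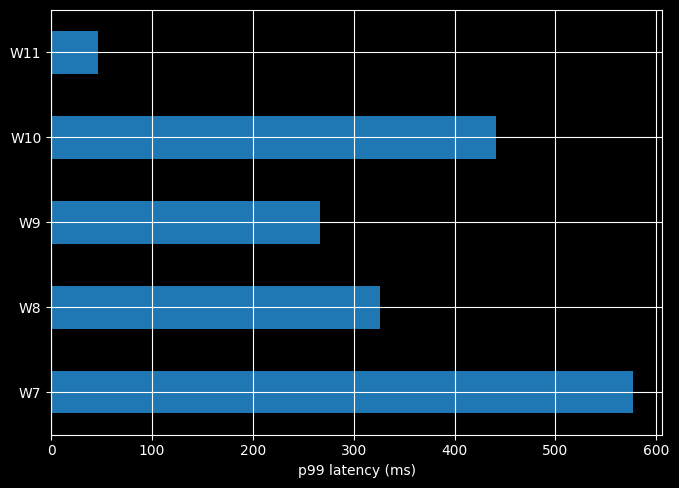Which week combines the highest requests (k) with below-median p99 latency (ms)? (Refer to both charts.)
Chart 2 median p99 latency (ms) ≈ 300; below-median weeks: W9, W11. Among those, W11 has the highest requests (k) (≈ 800).

W11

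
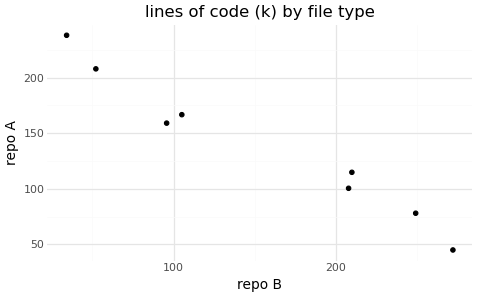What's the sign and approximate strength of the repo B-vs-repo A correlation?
negative, strong

Points are negatively correlated; strong (|r| ≈ 1.0).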